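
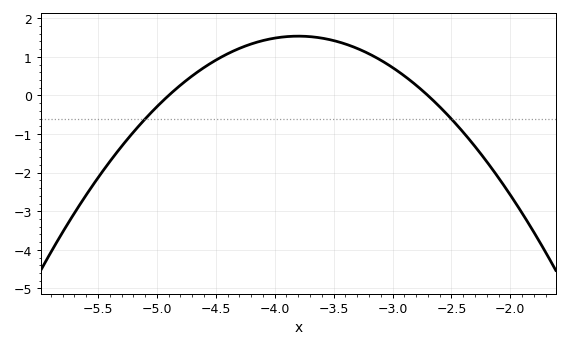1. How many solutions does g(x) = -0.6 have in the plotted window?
2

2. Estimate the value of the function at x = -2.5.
-0.61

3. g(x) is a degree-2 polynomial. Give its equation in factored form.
y = -1.27(x + 4.9)(x + 2.7)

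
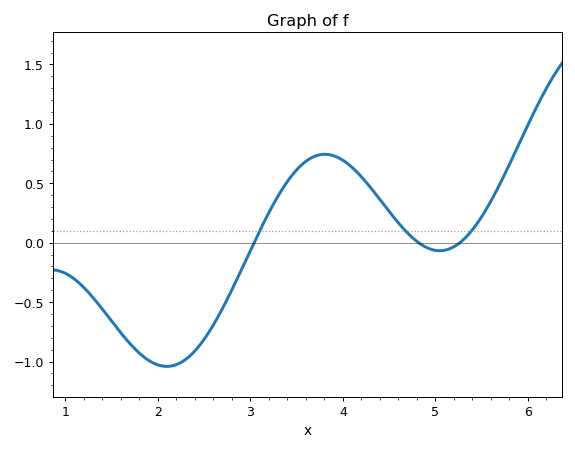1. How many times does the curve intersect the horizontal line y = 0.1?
3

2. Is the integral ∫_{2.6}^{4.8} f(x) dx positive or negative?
positive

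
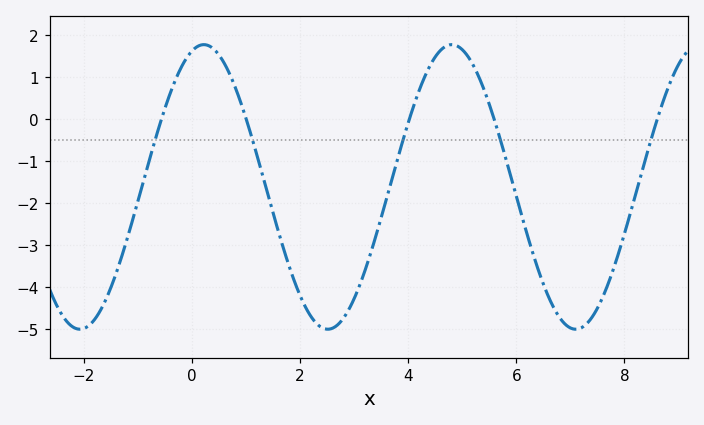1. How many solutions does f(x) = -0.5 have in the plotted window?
5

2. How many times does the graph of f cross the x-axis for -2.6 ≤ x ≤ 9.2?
5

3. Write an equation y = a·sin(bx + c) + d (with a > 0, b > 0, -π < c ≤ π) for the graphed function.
y = 3.39sin(1.37x + 1.27) - 1.61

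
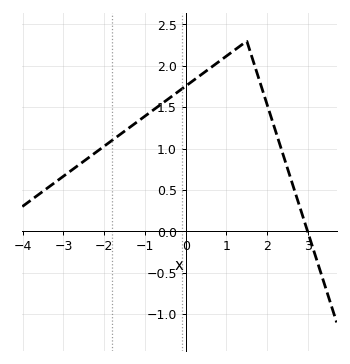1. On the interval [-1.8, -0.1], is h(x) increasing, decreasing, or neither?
increasing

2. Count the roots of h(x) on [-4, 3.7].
1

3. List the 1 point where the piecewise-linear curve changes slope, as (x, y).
(1.5, 2.3)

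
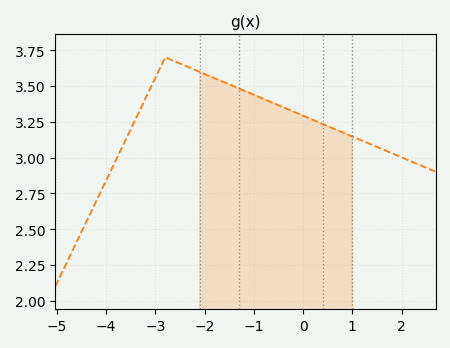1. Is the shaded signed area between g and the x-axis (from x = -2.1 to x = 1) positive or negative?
positive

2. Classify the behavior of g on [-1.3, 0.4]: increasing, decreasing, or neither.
decreasing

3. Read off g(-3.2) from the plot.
3.41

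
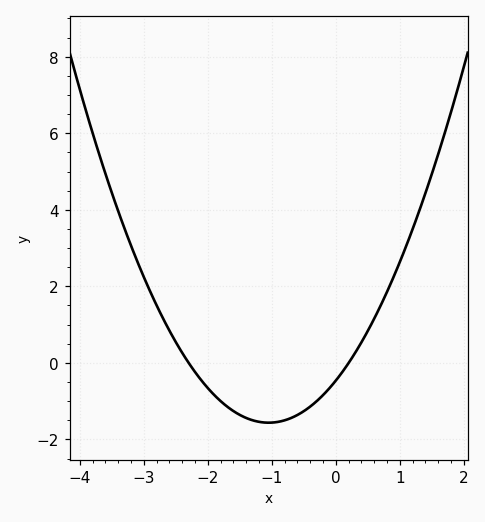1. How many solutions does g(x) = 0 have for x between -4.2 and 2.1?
2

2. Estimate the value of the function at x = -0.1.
-0.6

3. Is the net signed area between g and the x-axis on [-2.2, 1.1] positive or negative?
negative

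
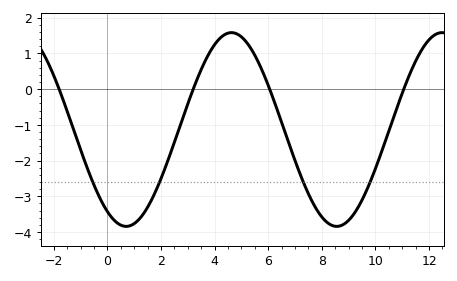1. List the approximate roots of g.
-1.8, 3.2, 6, 11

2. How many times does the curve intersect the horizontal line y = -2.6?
4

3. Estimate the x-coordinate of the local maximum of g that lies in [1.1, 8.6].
4.6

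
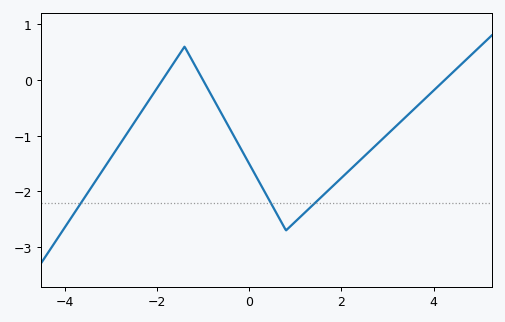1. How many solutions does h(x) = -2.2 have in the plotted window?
3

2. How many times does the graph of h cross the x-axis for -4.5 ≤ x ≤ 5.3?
3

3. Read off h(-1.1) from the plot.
0.15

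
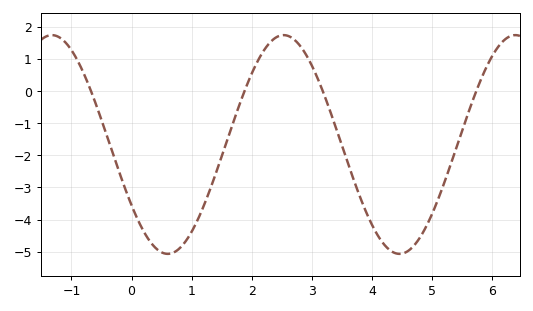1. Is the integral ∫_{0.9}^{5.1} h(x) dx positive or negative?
negative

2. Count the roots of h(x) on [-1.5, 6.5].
4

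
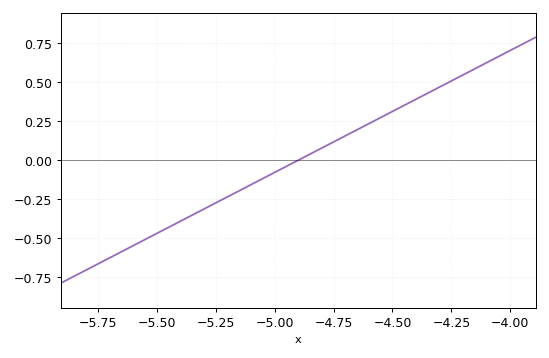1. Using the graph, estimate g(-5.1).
-0.156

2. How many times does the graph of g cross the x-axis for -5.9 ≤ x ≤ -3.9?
1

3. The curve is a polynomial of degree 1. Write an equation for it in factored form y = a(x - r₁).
y = 0.78(x + 4.9)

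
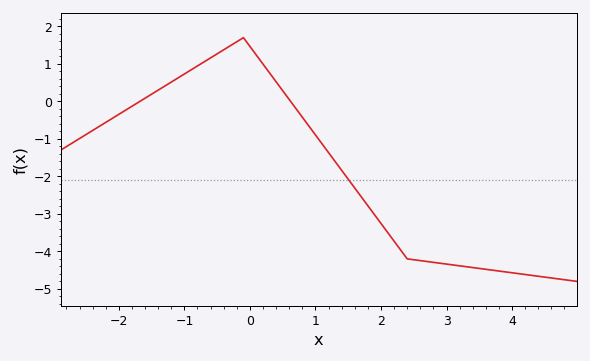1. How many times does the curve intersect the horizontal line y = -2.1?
1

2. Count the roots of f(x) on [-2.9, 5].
2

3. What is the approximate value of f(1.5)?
-2.1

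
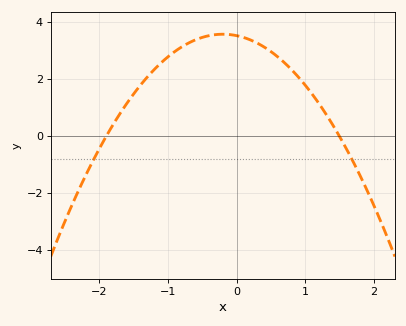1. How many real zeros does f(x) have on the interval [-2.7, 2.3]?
2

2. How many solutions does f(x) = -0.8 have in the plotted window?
2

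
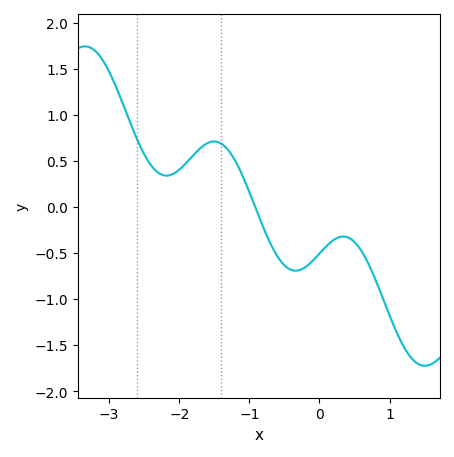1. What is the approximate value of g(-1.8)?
0.55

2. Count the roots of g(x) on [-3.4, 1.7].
1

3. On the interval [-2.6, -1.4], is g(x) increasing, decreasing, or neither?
neither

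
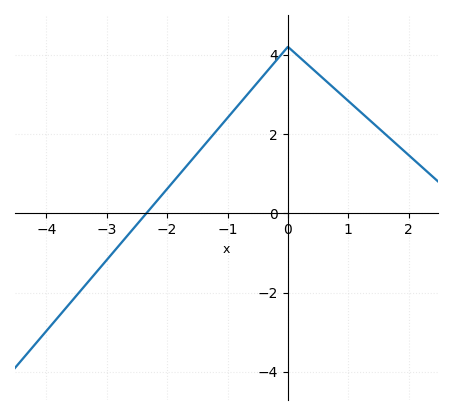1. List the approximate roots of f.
-2.3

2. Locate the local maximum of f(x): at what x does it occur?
0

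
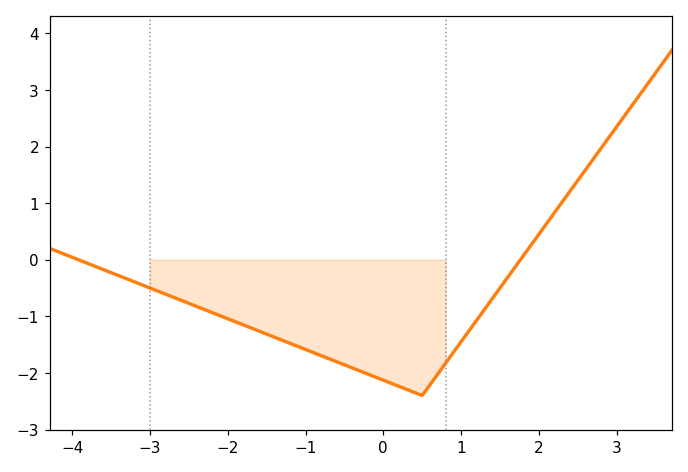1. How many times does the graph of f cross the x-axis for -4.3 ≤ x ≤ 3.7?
2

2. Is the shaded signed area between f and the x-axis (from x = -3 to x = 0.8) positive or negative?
negative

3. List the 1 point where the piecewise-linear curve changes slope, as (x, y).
(0.5, -2.4)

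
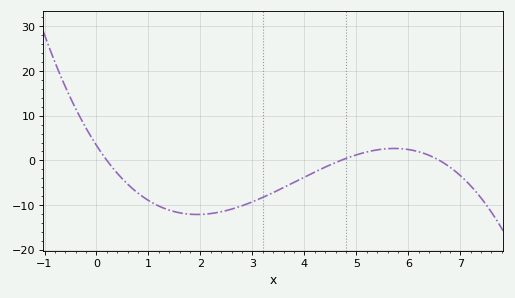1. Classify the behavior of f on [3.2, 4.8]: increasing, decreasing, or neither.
increasing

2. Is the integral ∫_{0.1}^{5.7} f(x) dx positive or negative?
negative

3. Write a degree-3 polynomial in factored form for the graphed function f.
y = -0.54(x - 0.2)(x - 4.7)(x - 6.6)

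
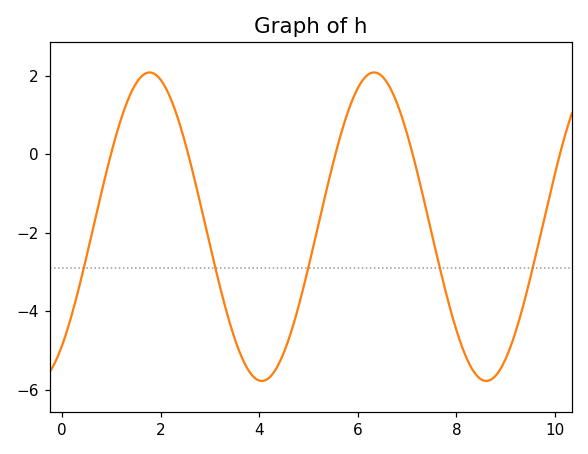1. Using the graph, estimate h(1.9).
2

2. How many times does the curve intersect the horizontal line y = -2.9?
5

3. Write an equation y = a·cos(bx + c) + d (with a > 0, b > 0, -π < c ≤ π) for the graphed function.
y = 3.93cos(1.4x - 2.5) - 1.85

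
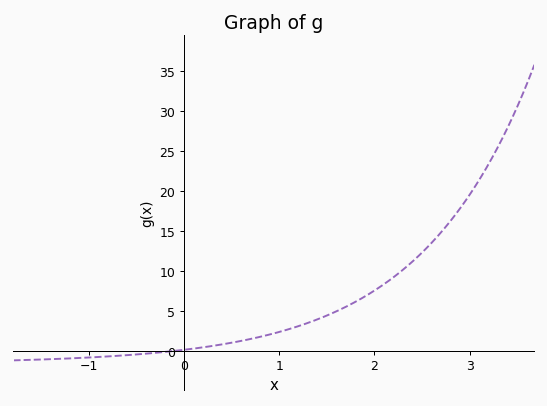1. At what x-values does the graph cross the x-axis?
-0.1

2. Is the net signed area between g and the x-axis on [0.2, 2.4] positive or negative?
positive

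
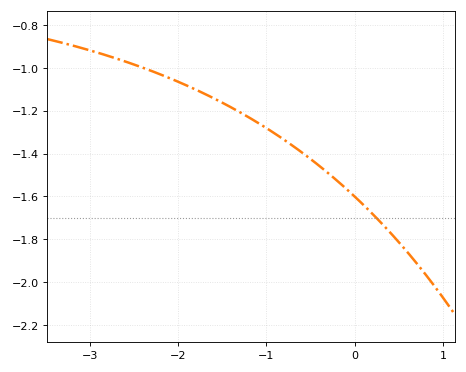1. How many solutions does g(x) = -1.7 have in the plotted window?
1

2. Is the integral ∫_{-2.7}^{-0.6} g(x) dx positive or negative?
negative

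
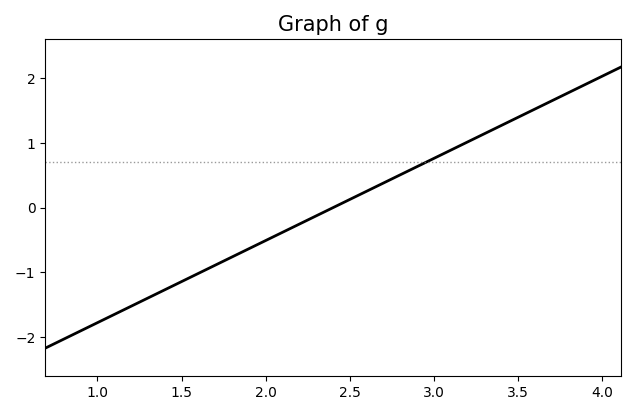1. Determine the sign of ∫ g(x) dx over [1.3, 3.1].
negative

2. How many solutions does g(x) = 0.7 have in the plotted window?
1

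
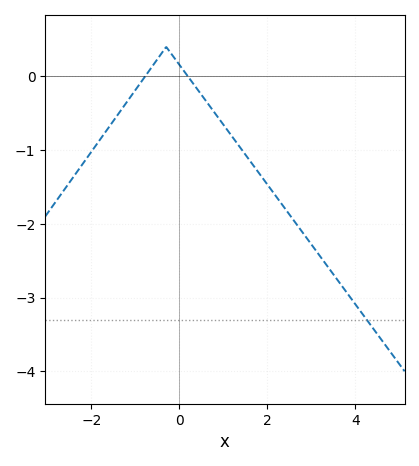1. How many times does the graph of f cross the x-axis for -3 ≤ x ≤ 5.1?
2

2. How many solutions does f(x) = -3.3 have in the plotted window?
1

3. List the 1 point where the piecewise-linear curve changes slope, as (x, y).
(-0.3, 0.4)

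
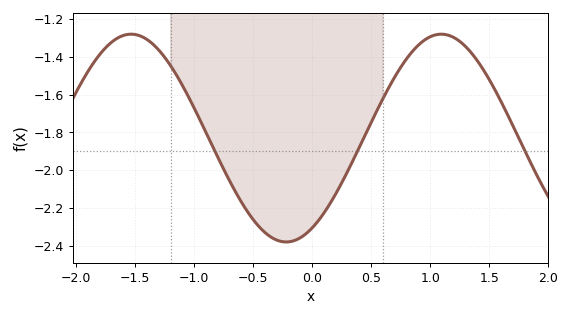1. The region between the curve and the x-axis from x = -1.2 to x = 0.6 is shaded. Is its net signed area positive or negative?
negative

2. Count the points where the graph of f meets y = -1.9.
3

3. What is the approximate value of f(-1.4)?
-1.3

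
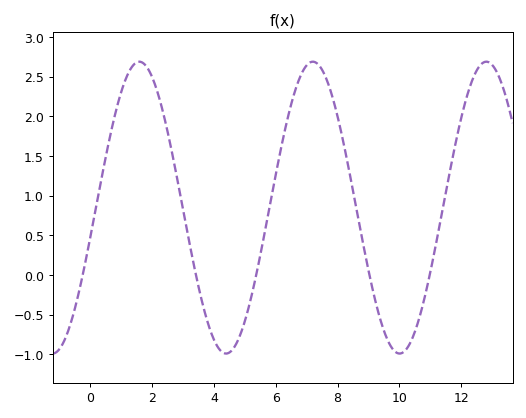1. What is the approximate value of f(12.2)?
2.28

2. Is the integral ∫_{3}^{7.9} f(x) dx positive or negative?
positive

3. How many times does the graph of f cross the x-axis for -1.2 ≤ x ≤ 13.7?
5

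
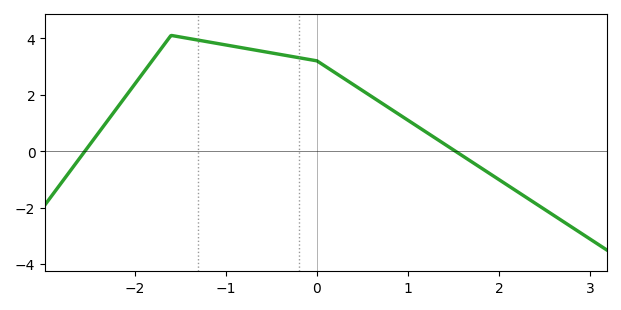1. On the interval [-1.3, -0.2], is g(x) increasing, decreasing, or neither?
decreasing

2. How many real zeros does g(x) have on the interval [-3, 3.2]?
2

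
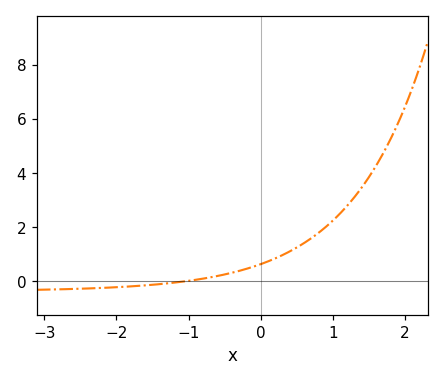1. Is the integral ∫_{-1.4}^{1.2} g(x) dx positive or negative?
positive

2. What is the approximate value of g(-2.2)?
-0.239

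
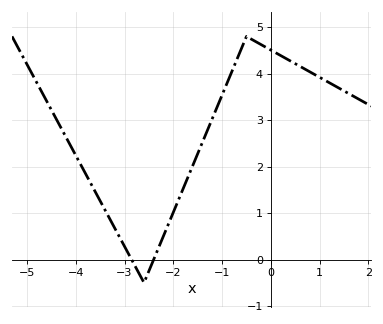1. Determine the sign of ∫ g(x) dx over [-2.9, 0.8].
positive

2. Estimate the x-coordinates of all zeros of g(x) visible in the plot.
-2.9, -2.4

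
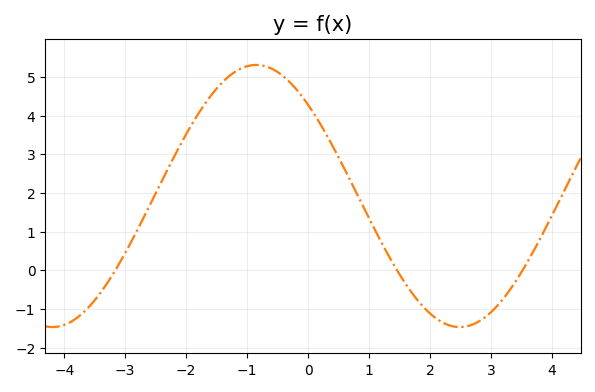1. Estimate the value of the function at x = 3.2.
-0.7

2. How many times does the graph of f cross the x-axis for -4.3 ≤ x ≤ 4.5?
3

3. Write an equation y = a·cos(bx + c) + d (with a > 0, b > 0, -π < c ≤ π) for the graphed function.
y = 3.39cos(0.94x + 0.8) + 1.92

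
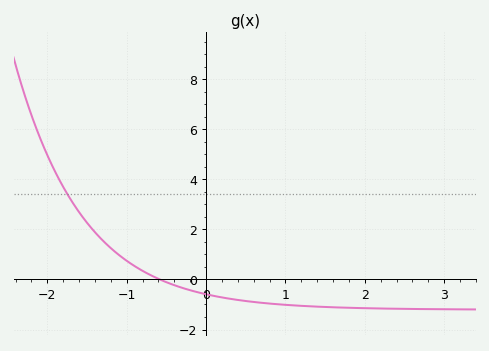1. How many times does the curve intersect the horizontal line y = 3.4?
1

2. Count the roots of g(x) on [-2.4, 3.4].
1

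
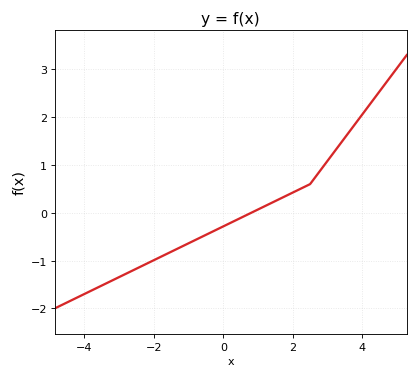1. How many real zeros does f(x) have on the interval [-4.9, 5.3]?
1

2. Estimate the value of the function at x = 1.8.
0.352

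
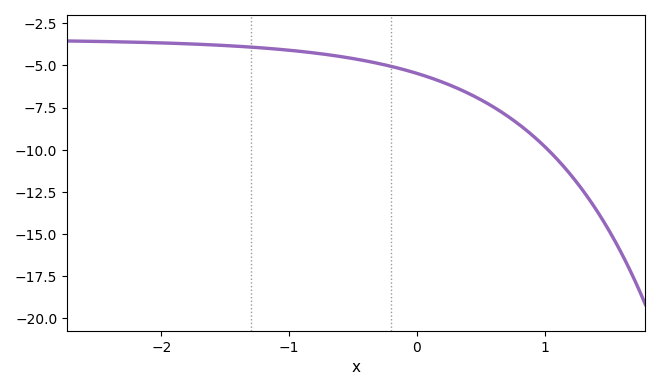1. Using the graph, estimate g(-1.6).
-3.78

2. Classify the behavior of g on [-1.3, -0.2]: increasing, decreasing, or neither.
decreasing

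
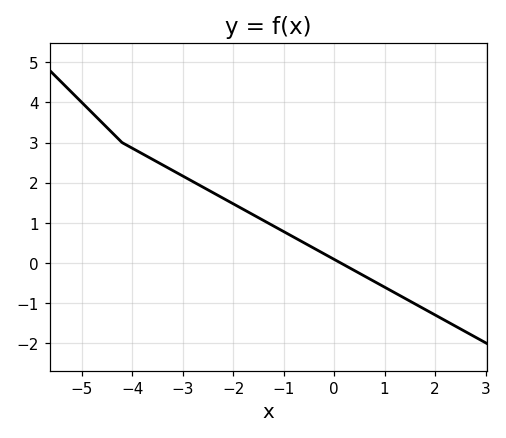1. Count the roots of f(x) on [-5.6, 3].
1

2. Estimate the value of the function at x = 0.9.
-0.53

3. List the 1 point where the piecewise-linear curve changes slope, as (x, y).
(-4.2, 3)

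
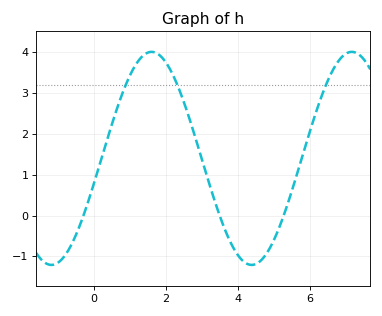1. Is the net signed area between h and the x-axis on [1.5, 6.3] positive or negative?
positive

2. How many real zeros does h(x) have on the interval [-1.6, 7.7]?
3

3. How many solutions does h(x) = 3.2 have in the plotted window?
3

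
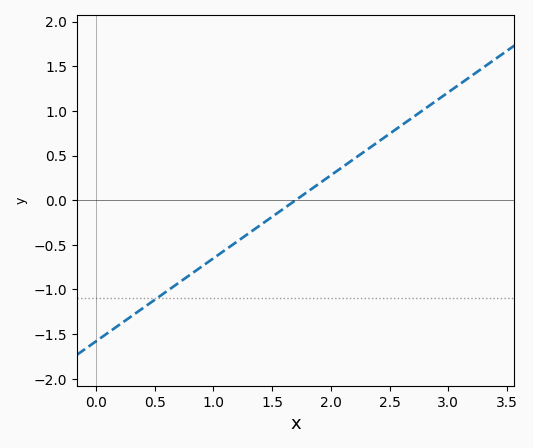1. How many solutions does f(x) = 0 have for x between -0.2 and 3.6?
1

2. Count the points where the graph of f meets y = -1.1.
1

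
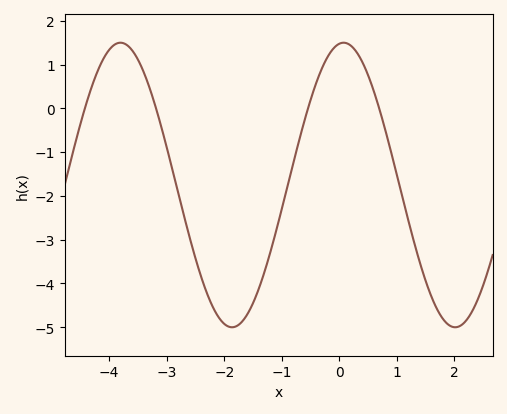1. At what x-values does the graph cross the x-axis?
-4.4, -3.2, -0.5, 0.7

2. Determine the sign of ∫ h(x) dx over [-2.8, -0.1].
negative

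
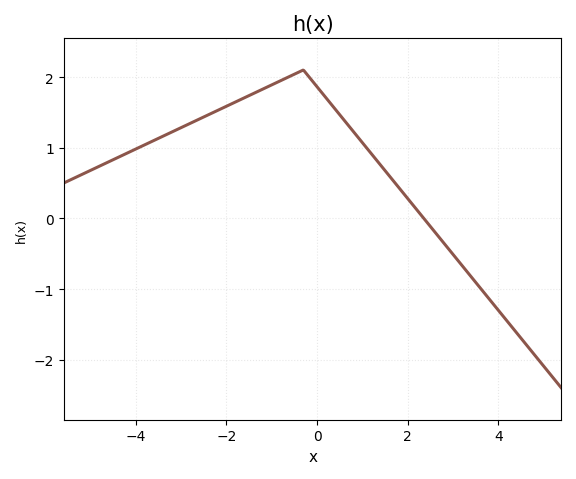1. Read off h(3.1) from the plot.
-0.6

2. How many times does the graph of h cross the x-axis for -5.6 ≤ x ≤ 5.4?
1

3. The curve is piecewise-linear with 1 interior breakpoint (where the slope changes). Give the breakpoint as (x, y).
(-0.3, 2.1)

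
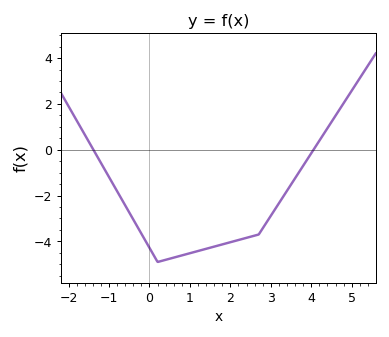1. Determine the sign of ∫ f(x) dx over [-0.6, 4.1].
negative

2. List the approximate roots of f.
-1.4, 4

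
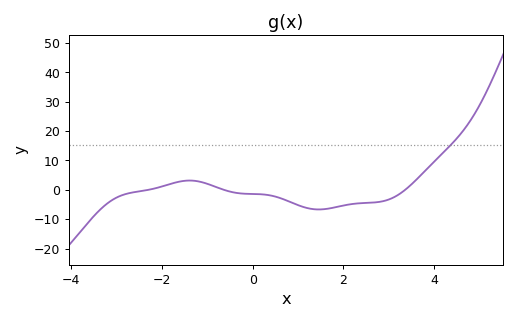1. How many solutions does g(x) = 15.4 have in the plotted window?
1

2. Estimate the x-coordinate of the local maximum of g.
-1.4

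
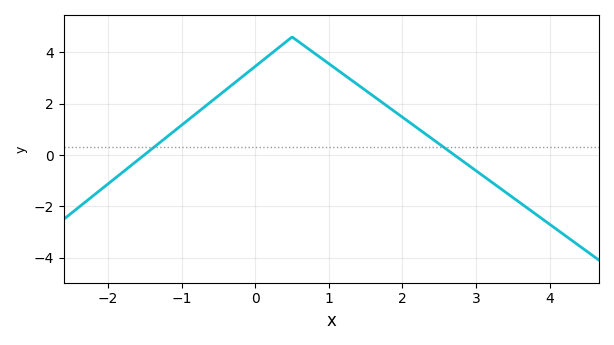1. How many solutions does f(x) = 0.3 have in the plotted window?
2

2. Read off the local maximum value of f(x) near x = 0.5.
4.6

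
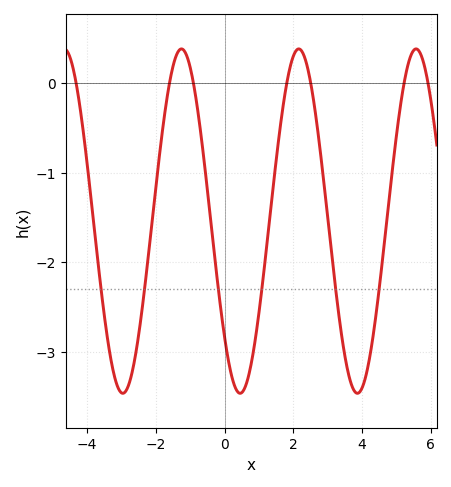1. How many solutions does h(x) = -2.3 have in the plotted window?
6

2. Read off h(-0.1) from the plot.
-2.6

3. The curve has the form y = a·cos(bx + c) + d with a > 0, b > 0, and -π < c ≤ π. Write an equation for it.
y = 1.92cos(1.8x + 2.3) - 1.54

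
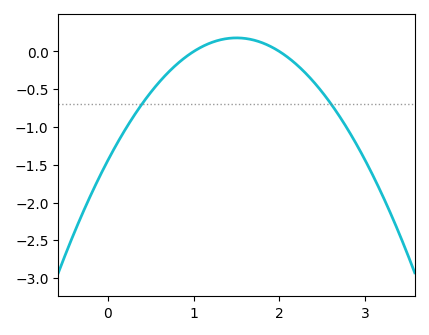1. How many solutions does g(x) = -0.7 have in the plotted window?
2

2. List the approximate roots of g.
1, 2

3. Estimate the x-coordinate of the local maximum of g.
1.5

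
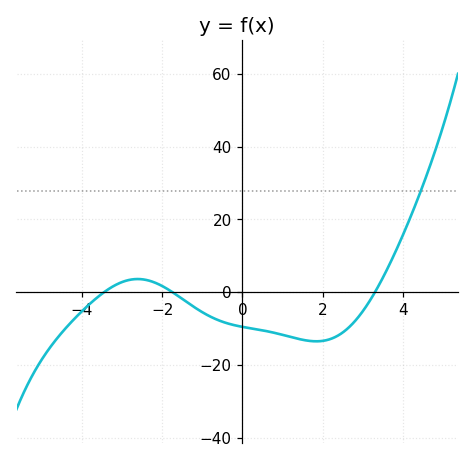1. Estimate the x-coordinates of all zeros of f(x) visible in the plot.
-3.45, -1.75, 3.31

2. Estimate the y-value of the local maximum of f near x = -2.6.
3.59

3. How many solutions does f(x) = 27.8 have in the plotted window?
1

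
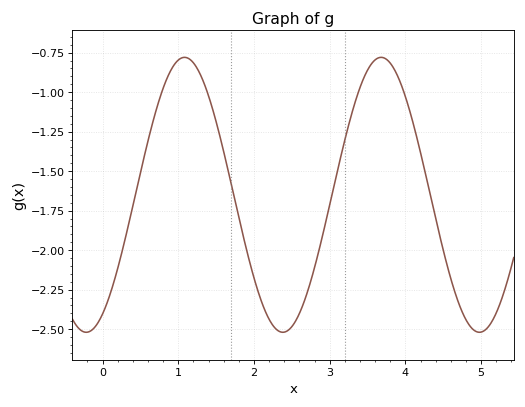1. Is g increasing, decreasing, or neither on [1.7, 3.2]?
neither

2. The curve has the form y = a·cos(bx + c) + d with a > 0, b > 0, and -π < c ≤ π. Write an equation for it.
y = 0.87cos(2.42x - 2.62) - 1.65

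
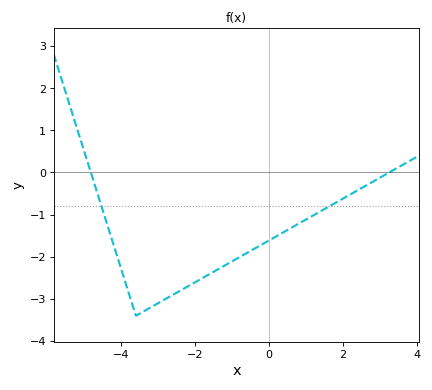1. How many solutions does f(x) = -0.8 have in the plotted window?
2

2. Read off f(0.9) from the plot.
-1.17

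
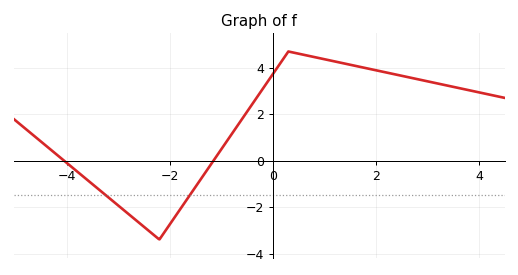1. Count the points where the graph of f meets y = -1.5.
2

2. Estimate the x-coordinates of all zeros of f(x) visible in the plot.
-4, -1.2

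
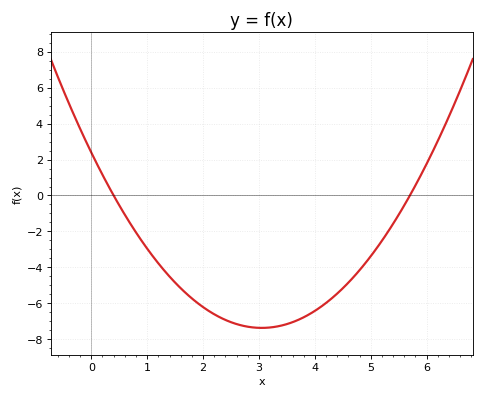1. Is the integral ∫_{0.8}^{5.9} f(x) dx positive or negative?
negative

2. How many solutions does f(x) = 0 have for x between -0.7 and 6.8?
2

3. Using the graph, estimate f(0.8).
-2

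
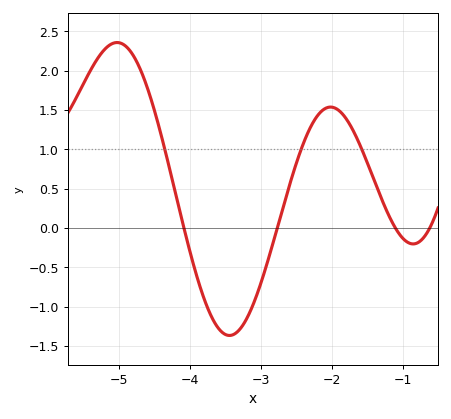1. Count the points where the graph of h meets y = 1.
3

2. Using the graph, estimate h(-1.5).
0.85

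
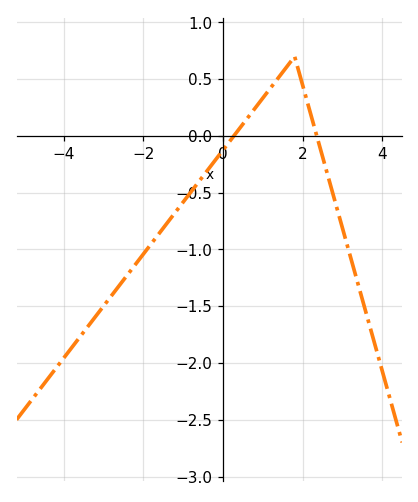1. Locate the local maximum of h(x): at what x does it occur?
1.8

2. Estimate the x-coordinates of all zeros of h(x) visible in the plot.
0.272, 2.36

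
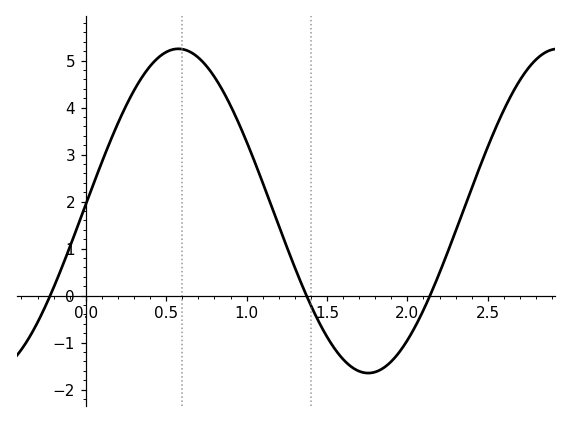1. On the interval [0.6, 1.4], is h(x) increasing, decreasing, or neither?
decreasing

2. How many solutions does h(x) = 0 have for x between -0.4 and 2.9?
3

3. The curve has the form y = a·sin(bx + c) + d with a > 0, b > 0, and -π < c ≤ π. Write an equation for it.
y = 3.45sin(2.7x + 0.04) + 1.8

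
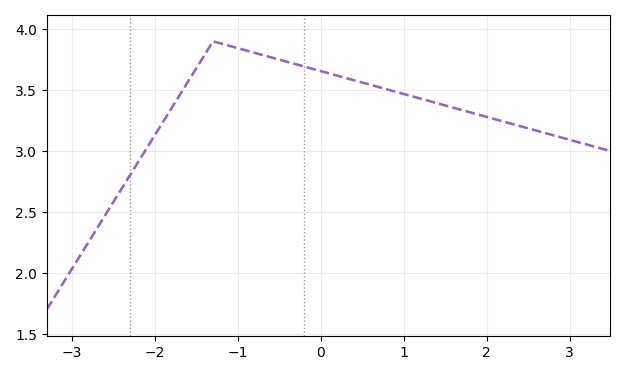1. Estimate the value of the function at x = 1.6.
3.36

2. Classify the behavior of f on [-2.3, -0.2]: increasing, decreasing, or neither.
neither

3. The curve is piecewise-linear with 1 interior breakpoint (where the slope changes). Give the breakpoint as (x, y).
(-1.3, 3.9)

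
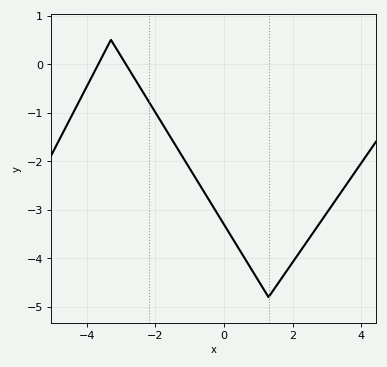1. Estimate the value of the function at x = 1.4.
-4.7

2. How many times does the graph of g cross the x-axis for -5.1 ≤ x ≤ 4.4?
2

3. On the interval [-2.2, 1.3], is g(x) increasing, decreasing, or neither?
decreasing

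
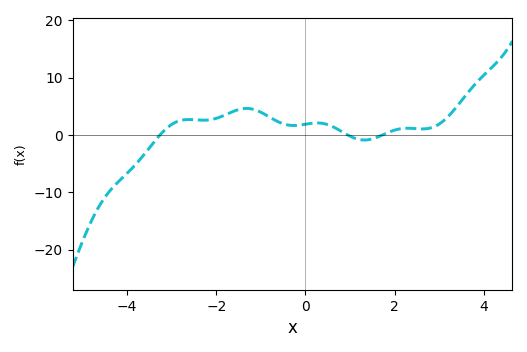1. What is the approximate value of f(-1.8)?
4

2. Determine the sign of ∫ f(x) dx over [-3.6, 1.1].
positive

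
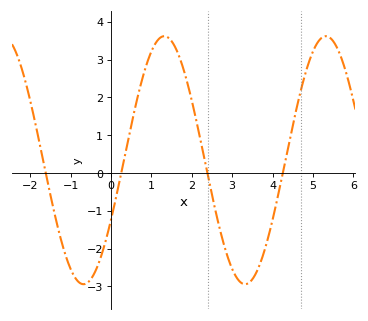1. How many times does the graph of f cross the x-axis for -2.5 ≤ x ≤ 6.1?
4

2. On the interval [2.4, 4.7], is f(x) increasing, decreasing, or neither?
neither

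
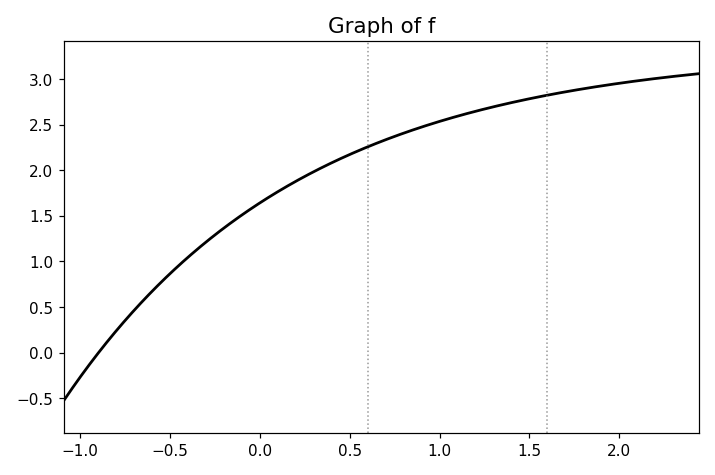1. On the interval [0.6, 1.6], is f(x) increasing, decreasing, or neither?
increasing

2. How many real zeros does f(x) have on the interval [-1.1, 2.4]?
1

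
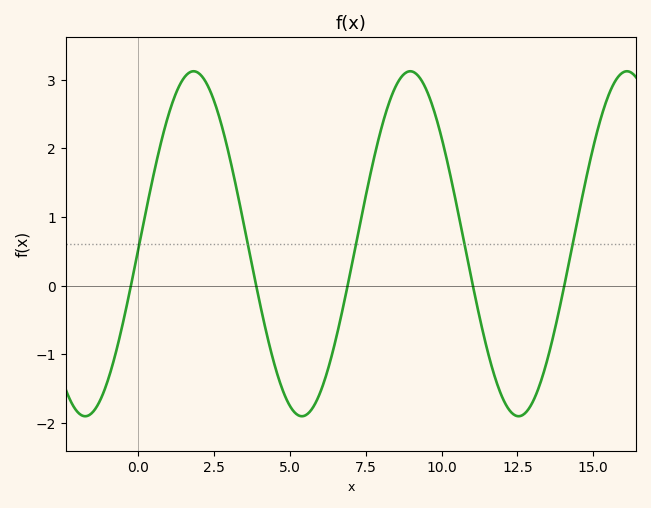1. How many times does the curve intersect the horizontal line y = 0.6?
5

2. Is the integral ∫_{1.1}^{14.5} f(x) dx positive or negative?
positive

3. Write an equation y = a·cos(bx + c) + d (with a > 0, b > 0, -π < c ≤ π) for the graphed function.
y = 2.51cos(0.88x - 1.61) + 0.61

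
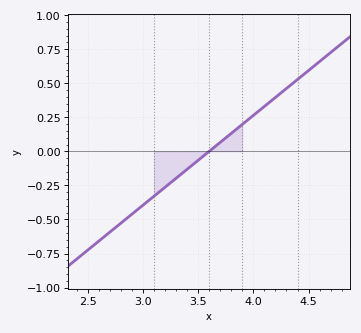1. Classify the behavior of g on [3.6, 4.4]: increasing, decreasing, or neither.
increasing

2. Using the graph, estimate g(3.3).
-0.198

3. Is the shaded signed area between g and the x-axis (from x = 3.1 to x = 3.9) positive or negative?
negative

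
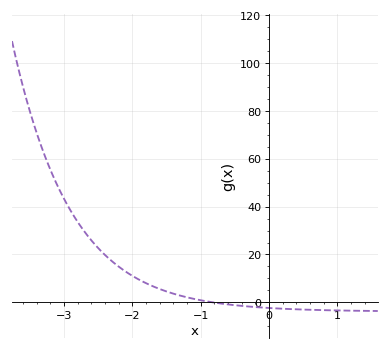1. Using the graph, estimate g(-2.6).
26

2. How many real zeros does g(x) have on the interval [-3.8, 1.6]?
1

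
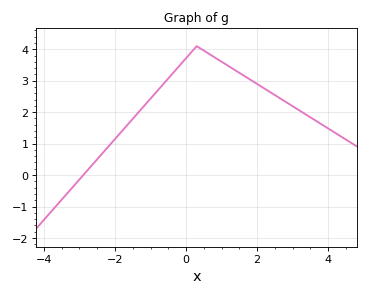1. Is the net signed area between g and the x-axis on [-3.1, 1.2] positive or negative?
positive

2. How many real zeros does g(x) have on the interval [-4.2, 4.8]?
1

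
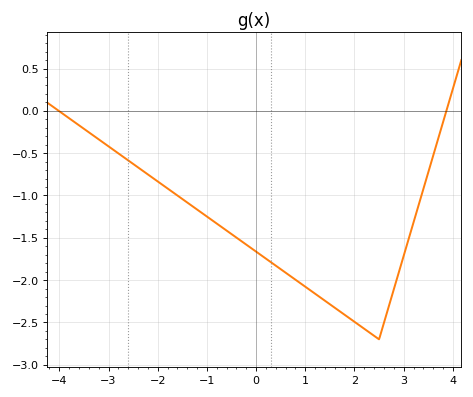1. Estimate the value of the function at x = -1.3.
-1.1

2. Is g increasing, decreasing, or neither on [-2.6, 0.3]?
decreasing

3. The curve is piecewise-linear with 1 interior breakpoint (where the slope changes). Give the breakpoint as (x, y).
(2.5, -2.7)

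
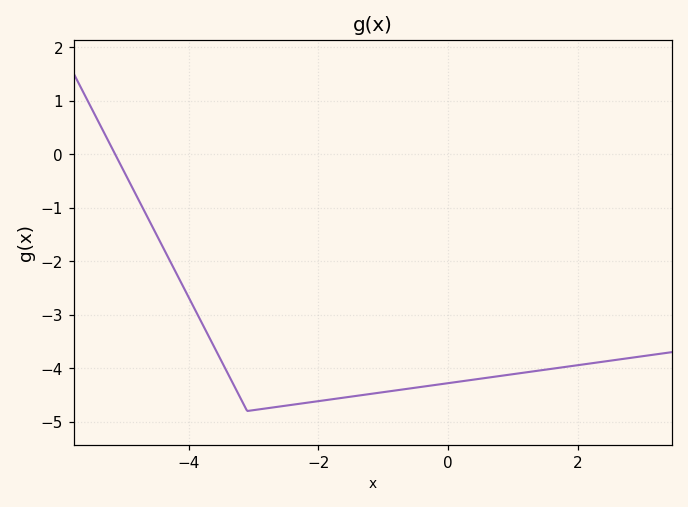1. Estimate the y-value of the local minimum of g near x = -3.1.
-4.8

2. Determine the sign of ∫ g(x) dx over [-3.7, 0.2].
negative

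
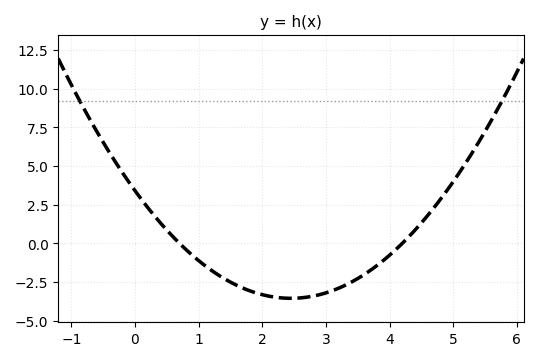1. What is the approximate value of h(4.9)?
3.41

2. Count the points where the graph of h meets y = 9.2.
2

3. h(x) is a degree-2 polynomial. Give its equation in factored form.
y = 1.16(x - 0.7)(x - 4.2)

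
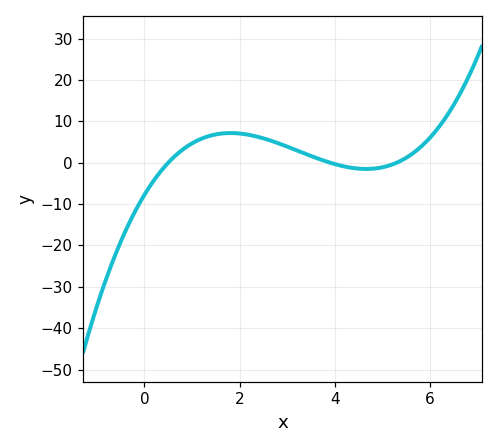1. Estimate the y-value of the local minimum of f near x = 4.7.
-1.52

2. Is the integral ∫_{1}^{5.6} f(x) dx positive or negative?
positive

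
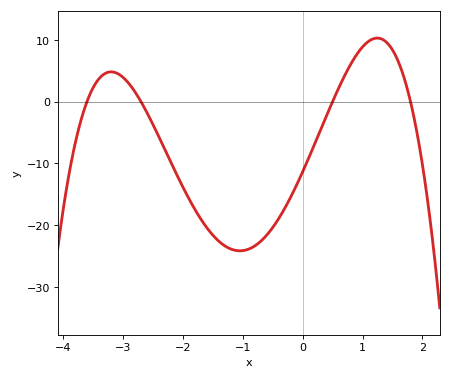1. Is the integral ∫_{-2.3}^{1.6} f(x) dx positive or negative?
negative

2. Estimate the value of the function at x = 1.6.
6.39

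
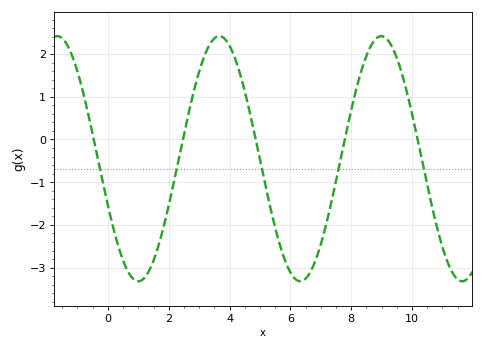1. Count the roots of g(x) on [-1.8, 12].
5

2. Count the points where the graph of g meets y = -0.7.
5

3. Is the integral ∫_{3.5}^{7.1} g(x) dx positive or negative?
negative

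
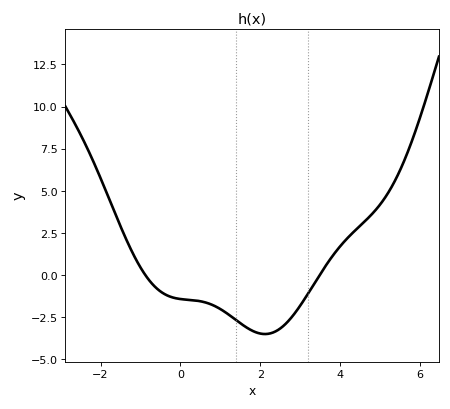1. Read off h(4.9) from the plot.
3.8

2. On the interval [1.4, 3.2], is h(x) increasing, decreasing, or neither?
neither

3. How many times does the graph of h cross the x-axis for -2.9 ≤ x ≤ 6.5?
2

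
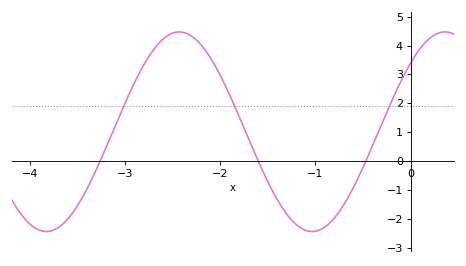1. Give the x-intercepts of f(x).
-3.3, -1.6, -0.5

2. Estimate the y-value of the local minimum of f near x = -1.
-2.4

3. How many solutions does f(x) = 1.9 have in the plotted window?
3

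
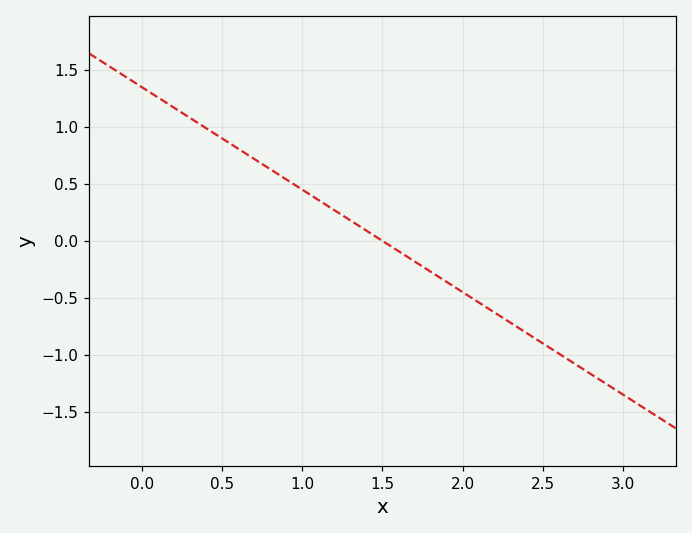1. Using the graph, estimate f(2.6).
-0.99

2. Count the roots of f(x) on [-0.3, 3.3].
1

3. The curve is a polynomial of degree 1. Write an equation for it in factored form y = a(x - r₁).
y = -0.9(x - 1.5)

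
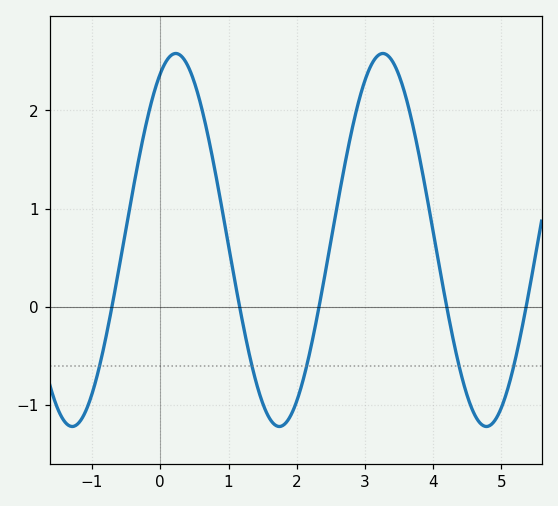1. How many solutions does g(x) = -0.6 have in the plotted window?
5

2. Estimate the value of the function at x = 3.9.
1.15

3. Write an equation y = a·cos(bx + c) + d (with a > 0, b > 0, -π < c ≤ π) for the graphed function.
y = 1.9cos(2.07x - 0.47) + 0.68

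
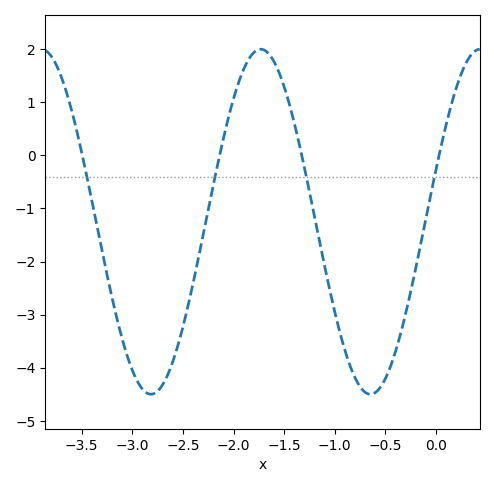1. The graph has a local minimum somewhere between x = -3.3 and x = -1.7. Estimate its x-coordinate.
-2.81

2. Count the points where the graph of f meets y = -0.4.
4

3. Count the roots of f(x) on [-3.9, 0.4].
4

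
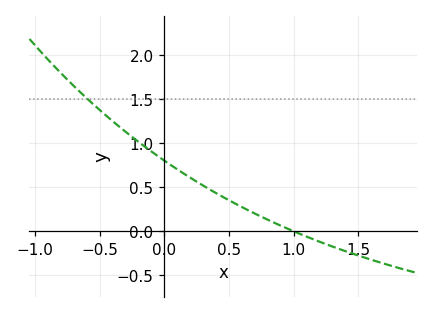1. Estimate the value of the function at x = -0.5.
1.35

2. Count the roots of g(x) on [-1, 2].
1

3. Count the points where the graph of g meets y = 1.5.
1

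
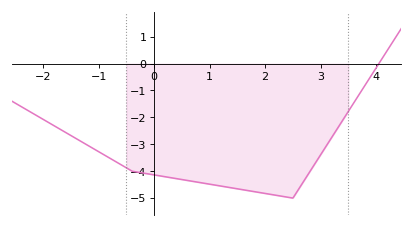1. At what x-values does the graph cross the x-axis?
4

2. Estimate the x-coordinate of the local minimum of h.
2.5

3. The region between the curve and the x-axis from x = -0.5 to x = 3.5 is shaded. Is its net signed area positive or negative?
negative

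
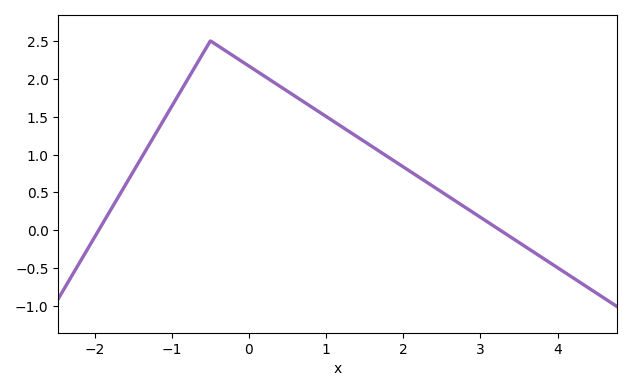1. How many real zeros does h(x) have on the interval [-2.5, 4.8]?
2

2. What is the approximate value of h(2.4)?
0.572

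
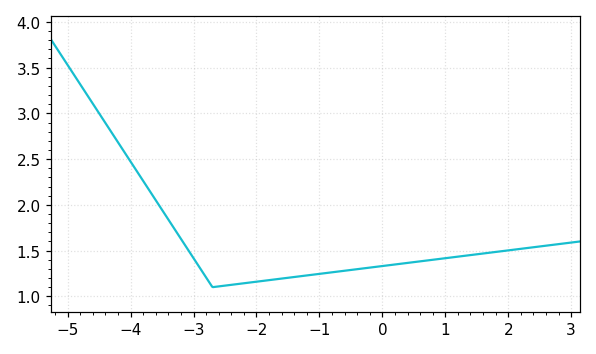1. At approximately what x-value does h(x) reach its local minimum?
-2.7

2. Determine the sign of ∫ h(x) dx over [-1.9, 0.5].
positive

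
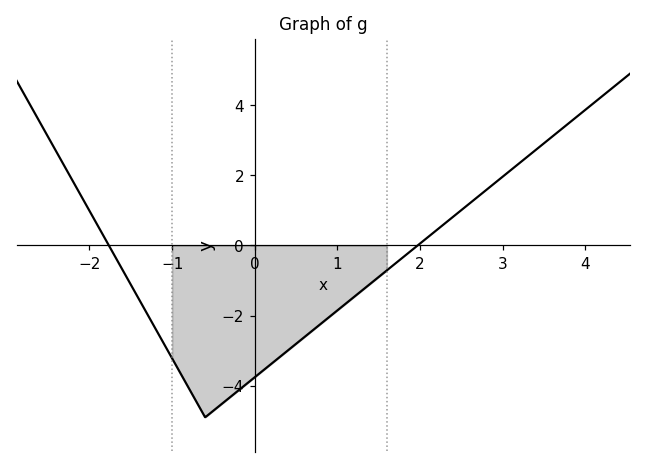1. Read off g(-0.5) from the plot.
-4.8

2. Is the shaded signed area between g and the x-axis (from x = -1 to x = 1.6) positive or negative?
negative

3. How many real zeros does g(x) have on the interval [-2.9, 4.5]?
2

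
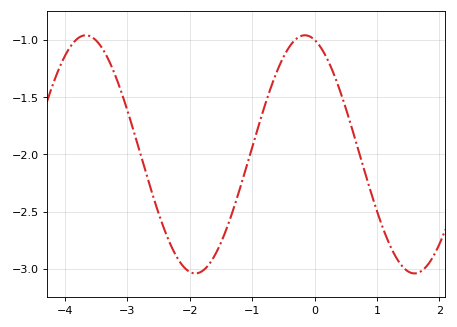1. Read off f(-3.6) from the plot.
-0.967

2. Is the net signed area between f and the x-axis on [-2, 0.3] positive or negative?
negative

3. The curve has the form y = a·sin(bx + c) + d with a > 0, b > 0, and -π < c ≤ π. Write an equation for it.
y = 1.04sin(1.79x + 1.85) - 2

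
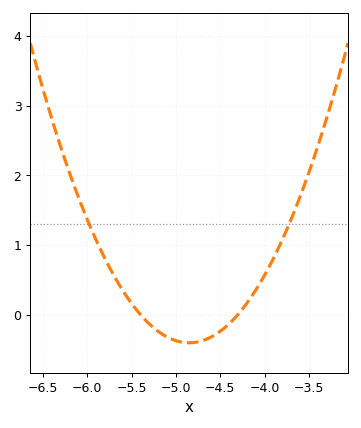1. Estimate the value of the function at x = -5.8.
0.8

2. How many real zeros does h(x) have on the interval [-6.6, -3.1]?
2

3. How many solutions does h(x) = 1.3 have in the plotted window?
2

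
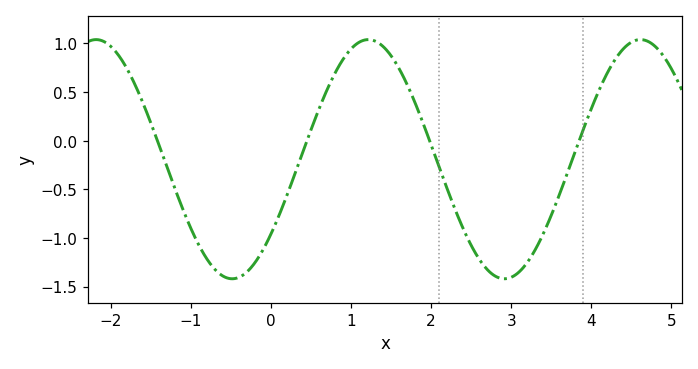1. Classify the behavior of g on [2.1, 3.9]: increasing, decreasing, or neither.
neither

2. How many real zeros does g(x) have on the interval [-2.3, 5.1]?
4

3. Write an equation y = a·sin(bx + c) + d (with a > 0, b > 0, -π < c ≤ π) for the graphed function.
y = 1.23sin(1.9x - 0.68) - 0.19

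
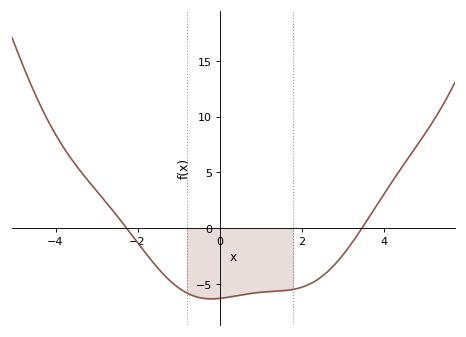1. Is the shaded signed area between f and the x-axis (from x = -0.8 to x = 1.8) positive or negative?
negative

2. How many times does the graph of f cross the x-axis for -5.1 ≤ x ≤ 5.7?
2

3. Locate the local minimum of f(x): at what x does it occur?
-0.2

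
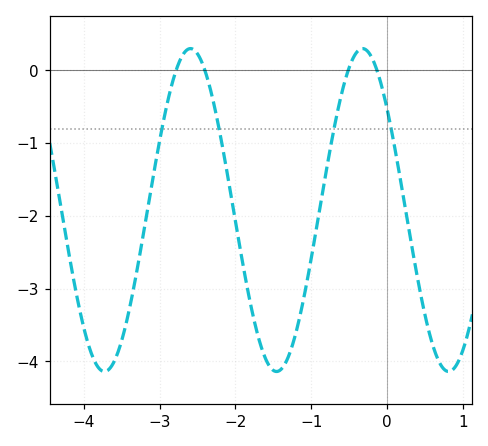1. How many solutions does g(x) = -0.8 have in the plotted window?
4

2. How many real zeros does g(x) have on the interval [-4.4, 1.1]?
4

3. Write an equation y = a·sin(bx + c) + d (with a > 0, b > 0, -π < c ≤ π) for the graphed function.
y = 2.22sin(2.8x + 2.5) - 1.92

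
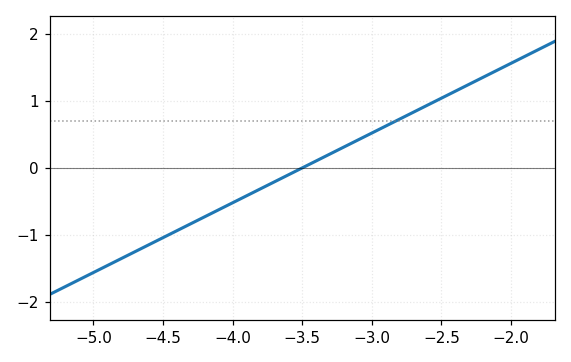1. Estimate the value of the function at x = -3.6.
-0.104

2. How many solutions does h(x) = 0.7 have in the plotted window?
1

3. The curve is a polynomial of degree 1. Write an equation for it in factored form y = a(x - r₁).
y = 1.04(x + 3.5)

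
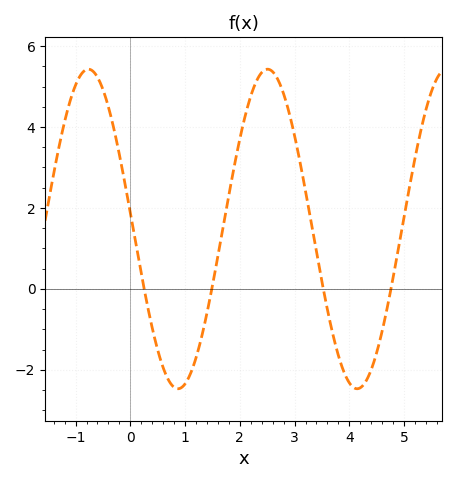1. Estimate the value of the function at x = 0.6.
-2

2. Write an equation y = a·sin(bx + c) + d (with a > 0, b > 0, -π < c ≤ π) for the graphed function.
y = 3.95sin(1.9x + 3) + 1.48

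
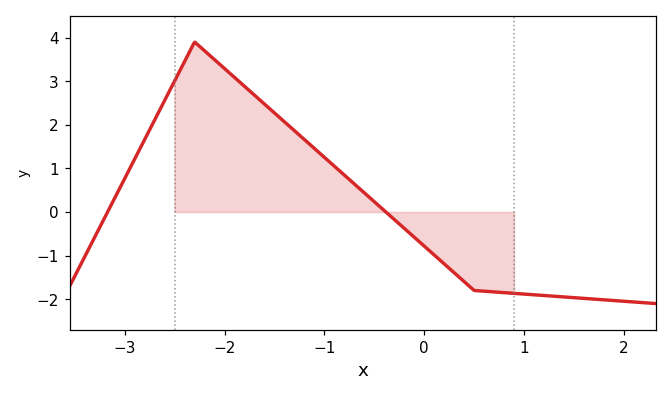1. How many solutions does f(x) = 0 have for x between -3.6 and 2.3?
2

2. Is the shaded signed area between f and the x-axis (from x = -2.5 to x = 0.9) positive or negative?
positive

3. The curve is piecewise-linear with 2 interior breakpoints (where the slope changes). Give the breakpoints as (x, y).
(-2.3, 3.9); (0.5, -1.8)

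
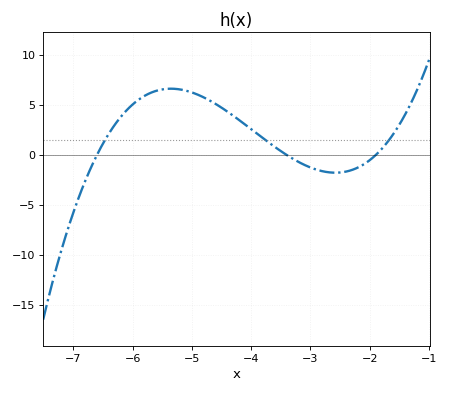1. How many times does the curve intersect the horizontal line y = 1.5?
3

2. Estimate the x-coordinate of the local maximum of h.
-5.4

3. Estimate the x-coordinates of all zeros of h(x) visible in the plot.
-6.6, -3.4, -1.9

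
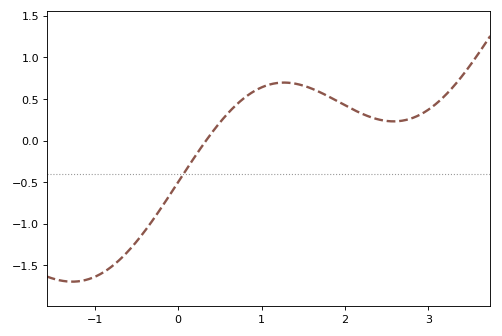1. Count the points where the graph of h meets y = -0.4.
1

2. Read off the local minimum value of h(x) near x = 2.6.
0.25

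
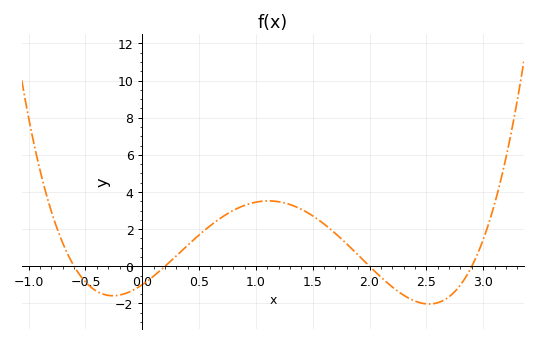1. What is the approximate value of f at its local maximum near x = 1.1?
3.52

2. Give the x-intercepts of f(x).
-0.6, 0.2, 2, 2.9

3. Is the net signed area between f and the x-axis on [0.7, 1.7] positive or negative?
positive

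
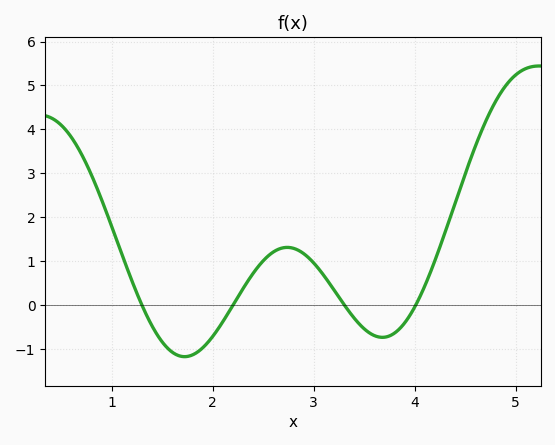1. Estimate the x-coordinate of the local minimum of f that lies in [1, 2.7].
1.7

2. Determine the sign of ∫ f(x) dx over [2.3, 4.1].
positive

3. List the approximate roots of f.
1.3, 2.2, 3.3, 4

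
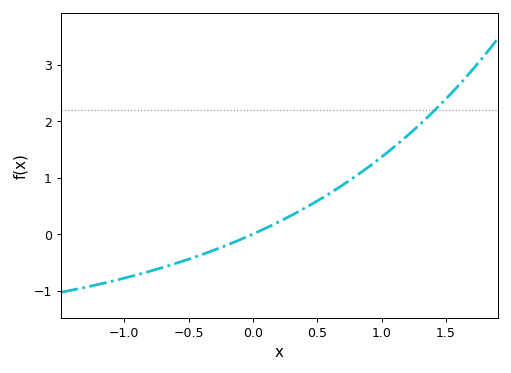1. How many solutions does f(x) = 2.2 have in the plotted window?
1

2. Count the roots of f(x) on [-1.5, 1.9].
1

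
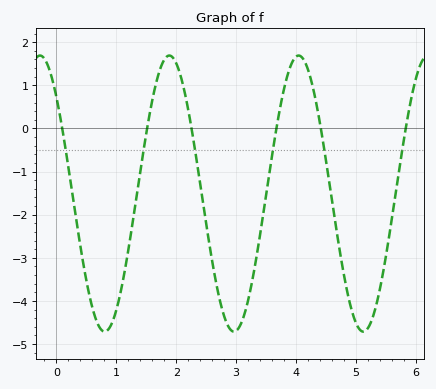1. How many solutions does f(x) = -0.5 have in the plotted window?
6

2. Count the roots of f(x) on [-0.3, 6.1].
6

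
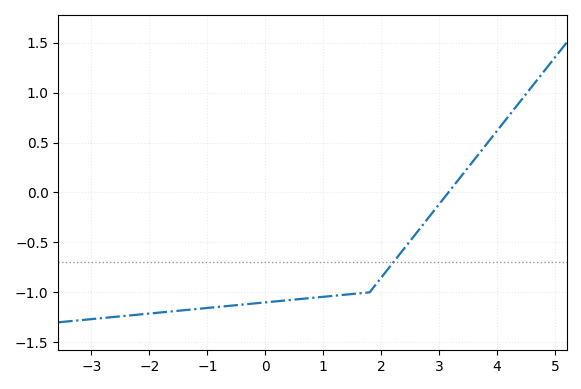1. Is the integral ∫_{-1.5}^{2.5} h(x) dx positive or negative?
negative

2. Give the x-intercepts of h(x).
3.16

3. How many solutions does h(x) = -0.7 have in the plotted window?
1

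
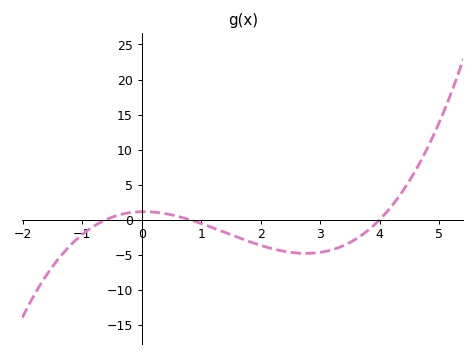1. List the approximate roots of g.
-0.6, 0.8, 4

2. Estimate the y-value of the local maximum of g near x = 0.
1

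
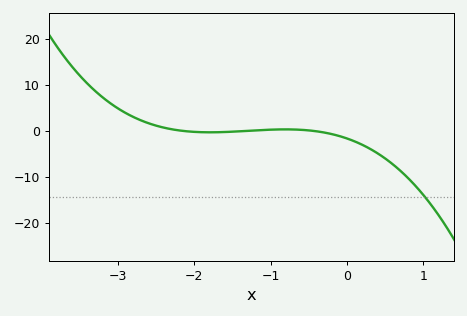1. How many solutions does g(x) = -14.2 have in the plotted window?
1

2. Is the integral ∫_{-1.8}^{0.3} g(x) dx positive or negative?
negative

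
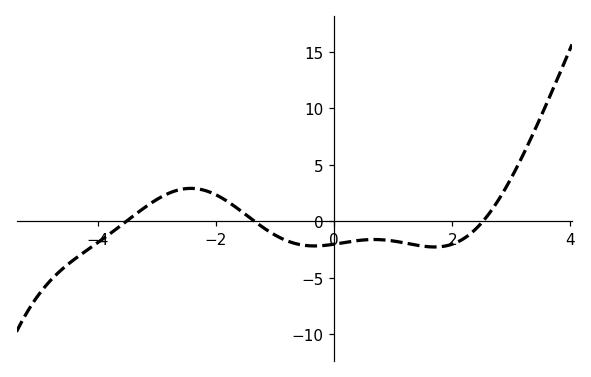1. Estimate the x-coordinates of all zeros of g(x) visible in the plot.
-3.52, -1.35, 2.52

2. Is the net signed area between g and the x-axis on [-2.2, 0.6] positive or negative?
negative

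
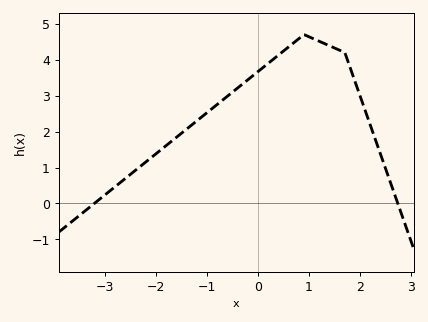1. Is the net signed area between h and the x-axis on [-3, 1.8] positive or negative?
positive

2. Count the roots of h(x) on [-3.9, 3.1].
2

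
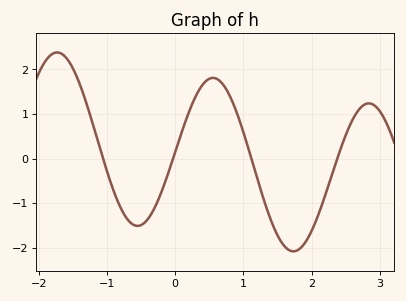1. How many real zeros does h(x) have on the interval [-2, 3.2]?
4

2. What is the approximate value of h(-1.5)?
2.02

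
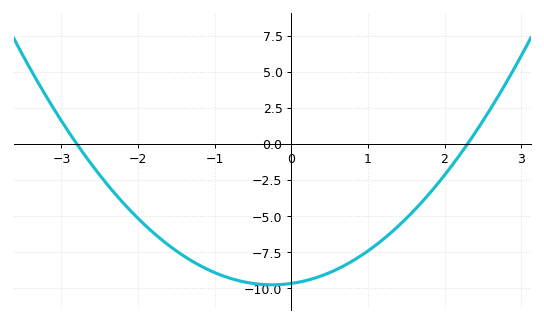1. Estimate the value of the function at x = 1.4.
-5.67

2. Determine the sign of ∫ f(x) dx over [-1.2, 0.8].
negative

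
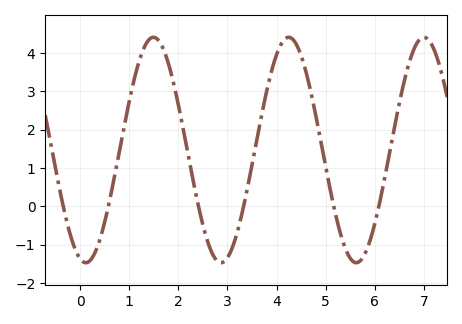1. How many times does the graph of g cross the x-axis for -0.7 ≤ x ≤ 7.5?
6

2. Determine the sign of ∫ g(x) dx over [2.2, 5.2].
positive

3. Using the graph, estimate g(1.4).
4.3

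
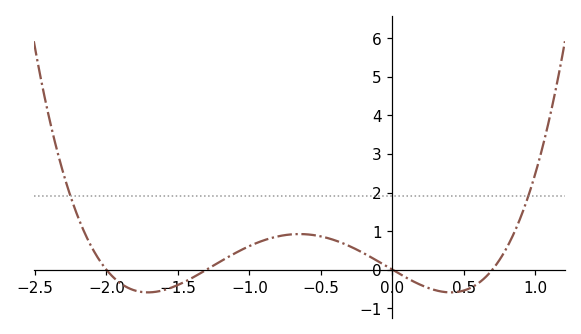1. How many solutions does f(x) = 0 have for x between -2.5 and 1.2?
4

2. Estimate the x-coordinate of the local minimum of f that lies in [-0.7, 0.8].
0.409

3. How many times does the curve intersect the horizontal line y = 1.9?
2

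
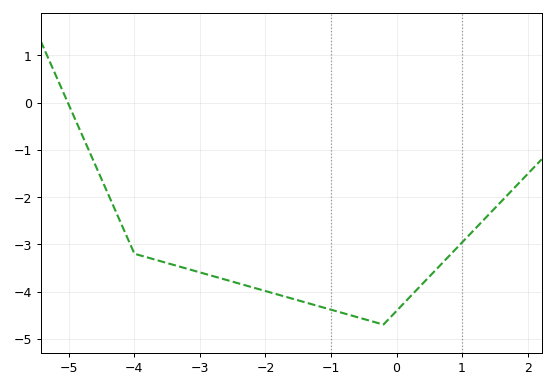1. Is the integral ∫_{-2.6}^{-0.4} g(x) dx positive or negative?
negative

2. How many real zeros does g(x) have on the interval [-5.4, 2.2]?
1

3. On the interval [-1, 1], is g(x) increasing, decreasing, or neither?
neither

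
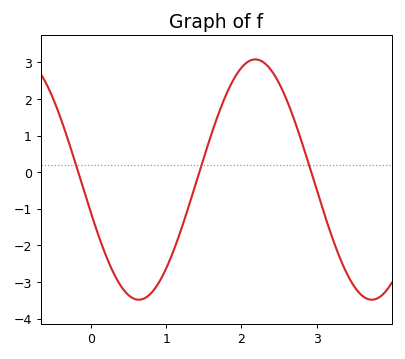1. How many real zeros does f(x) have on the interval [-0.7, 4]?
3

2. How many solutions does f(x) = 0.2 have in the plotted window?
3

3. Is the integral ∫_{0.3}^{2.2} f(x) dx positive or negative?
negative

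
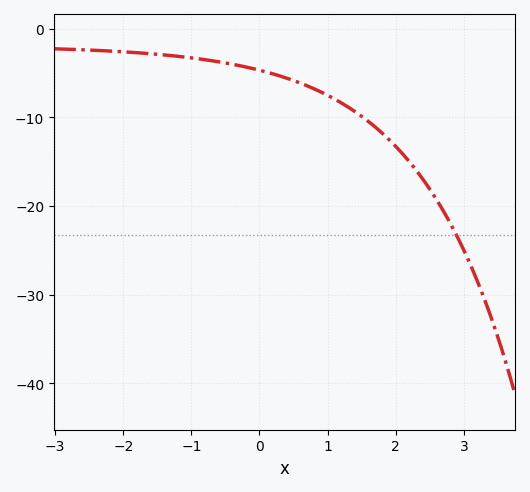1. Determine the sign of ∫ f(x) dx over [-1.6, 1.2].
negative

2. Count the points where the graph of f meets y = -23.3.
1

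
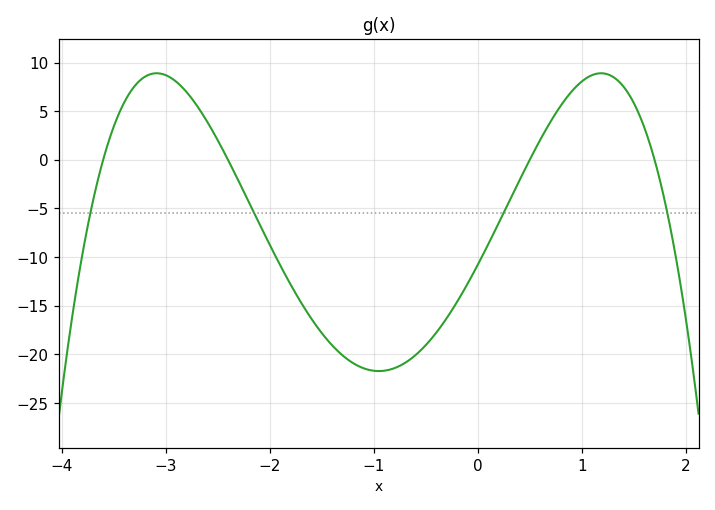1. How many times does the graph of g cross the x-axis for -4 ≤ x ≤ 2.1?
4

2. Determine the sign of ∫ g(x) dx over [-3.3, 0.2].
negative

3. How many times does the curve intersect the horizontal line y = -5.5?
4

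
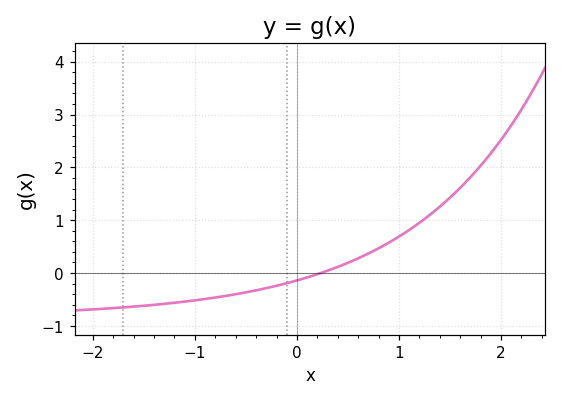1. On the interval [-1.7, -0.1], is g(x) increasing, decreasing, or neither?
increasing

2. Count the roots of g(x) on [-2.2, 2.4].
1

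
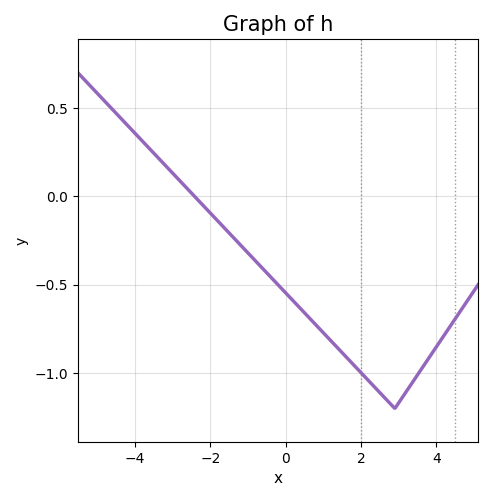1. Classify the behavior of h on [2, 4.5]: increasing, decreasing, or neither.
neither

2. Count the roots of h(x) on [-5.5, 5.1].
1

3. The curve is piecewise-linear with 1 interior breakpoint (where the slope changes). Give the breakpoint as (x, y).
(2.9, -1.2)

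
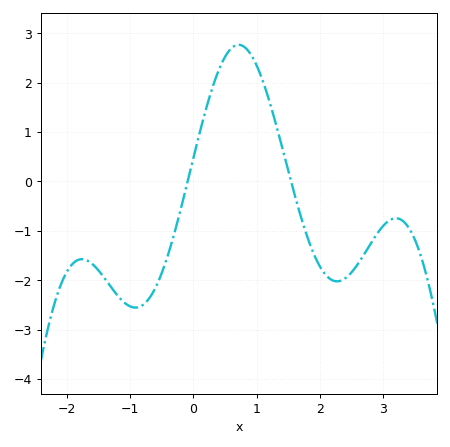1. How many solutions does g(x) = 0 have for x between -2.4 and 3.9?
2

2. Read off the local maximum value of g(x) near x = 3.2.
-0.7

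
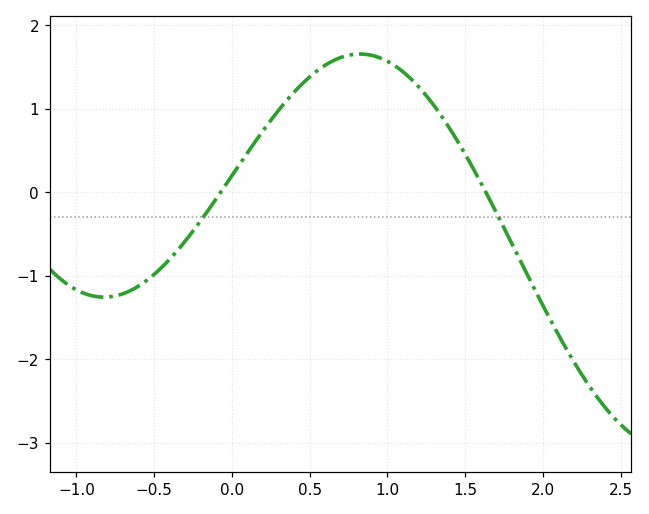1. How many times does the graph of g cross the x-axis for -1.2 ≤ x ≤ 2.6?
2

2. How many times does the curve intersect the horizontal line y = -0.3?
2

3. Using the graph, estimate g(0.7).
1.61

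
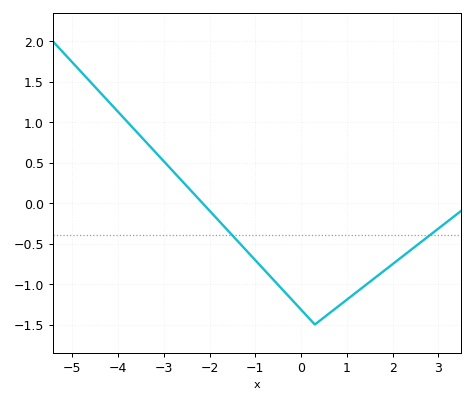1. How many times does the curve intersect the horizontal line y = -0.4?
2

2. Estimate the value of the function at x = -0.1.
-1.26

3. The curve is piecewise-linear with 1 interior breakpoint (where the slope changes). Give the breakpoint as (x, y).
(0.3, -1.5)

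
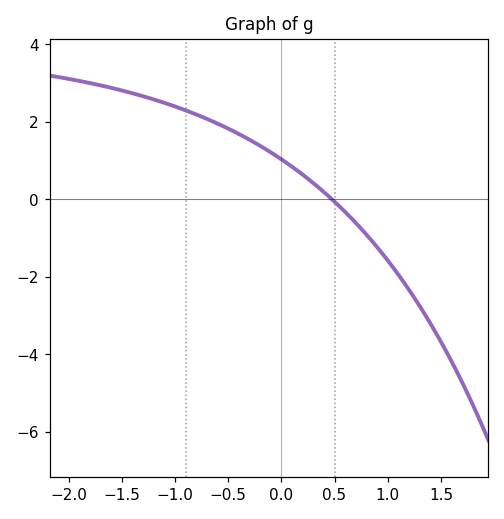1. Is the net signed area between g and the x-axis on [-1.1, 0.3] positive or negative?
positive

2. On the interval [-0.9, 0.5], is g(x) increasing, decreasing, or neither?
decreasing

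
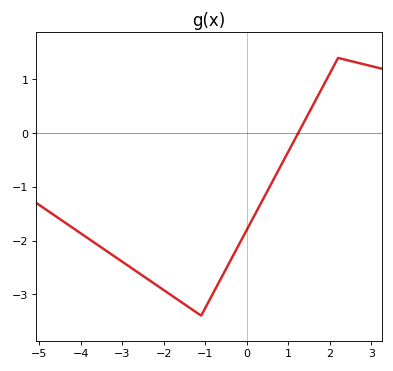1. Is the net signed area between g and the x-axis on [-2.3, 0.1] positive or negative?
negative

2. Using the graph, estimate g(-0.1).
-1.9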